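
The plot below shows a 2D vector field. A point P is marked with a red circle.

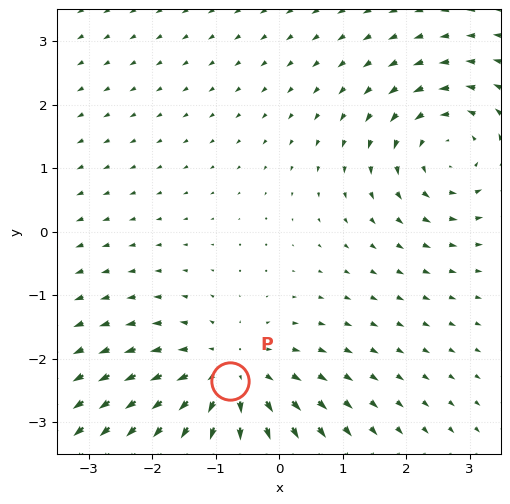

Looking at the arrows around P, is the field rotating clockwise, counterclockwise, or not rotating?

not rotating

Near P at (-0.8, -2.4) the arrows show no circulation. The curl there is ≈0.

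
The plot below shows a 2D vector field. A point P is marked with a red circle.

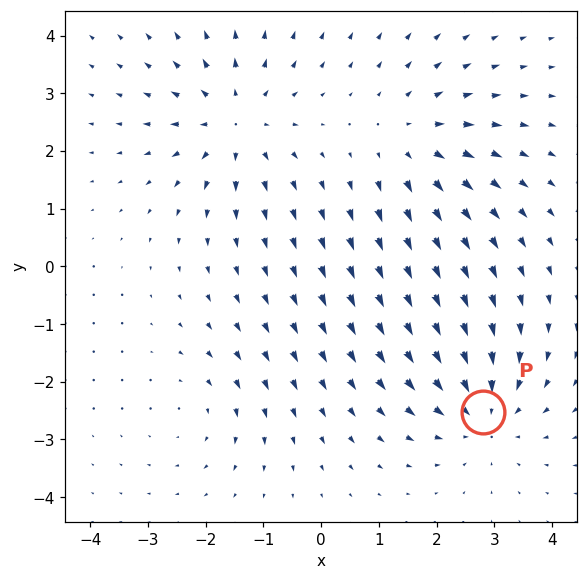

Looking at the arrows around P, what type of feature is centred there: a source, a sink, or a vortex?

sink

At P (2.8, -2.5) the arrows converge inward. Divergence about -5, curl ≈0 — negative divergence with near-zero curl is a sink.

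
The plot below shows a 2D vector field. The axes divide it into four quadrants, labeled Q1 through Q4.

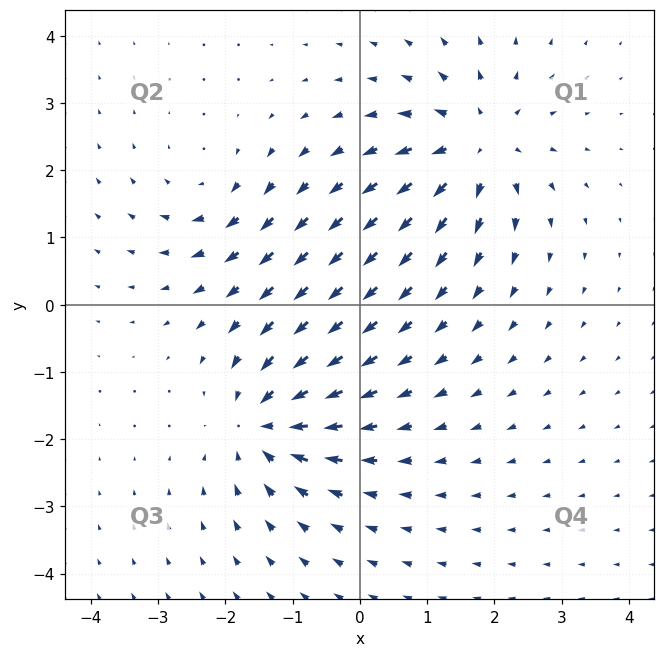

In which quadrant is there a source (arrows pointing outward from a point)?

The source sits at approximately (1.8, 2.4), which lies in quadrant Q1. The divergence there is about +6, positive as expected for a source.

Q1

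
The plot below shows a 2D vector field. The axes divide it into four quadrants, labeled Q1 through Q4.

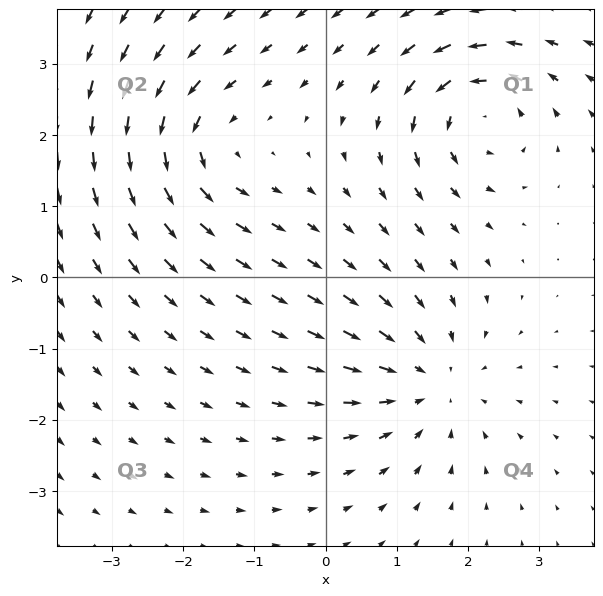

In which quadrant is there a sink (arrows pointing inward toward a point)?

Q4

The sink sits at approximately (1.5, -1.5), which lies in quadrant Q4. The divergence there is about -3, negative as expected for a sink.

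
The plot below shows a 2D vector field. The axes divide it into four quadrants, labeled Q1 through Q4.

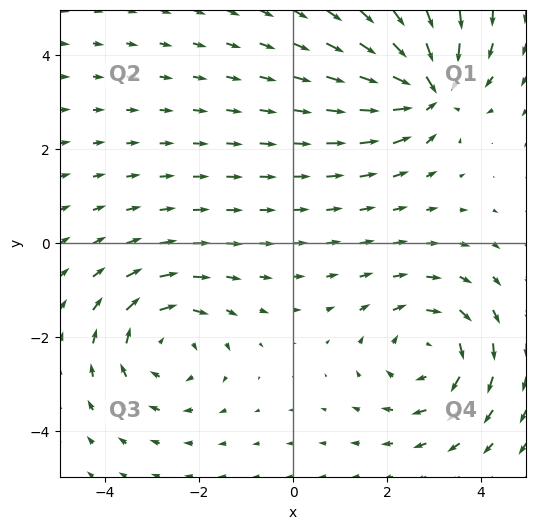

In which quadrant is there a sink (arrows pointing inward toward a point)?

Q1

The sink sits at approximately (2.9, 3.3), which lies in quadrant Q1. The divergence there is about -4, negative as expected for a sink.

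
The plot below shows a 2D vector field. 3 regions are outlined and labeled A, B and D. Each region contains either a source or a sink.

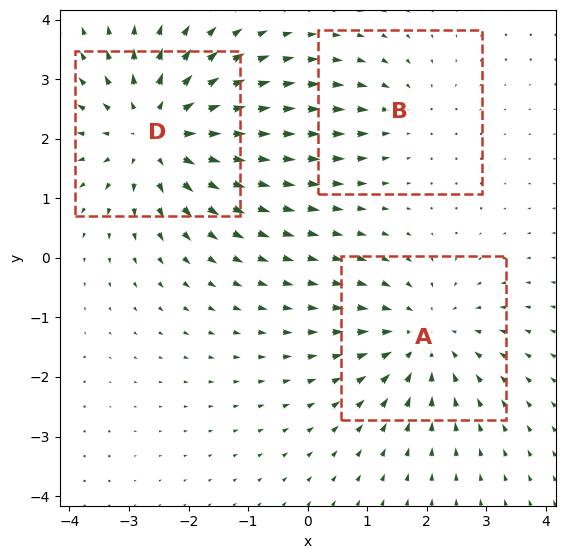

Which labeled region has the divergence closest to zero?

Divergence at each region's feature centre — A: about -3, B: about -2, D: about +4. Region B is closest to zero.

B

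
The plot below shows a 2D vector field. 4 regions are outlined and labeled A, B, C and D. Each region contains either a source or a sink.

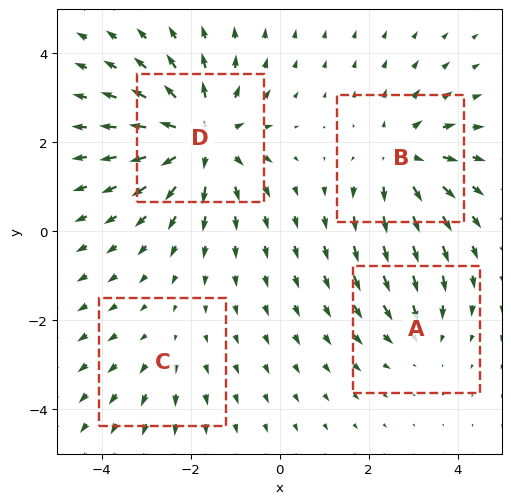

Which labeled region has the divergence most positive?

D

Divergence at each region's feature centre — A: about -3, B: about +5, C: about +2, D: about +7. Region D is most positive.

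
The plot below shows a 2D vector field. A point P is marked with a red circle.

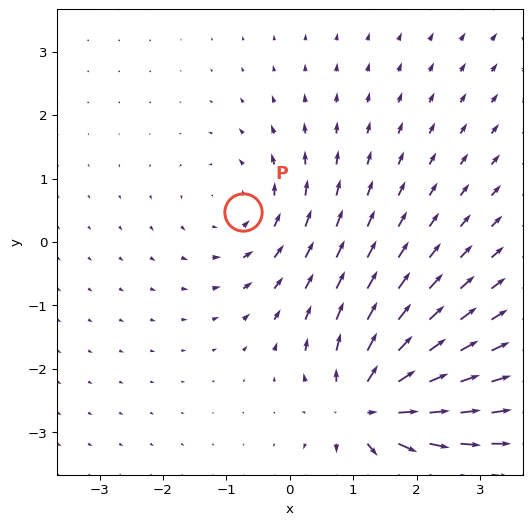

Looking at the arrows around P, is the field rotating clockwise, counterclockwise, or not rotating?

counterclockwise

Near P at (-0.7, 0.5) the arrows circulate counterclockwise. The curl (z-component) there is about +3; positive curl means counterclockwise rotation.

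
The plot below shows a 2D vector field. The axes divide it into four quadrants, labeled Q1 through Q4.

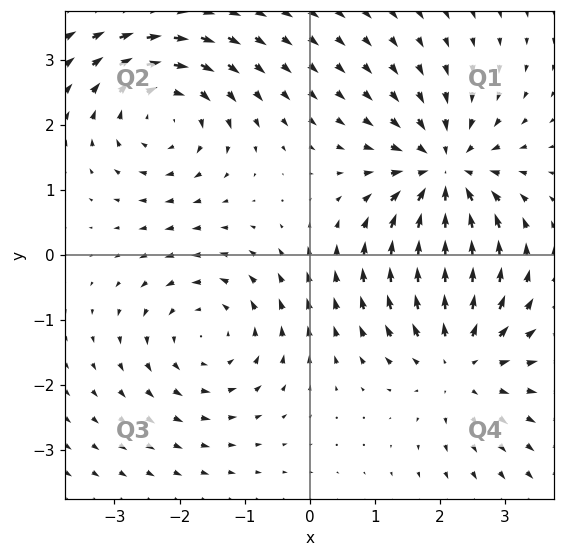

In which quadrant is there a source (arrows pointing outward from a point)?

The source sits at approximately (2.3, -1.6), which lies in quadrant Q4. The divergence there is about +4, positive as expected for a source.

Q4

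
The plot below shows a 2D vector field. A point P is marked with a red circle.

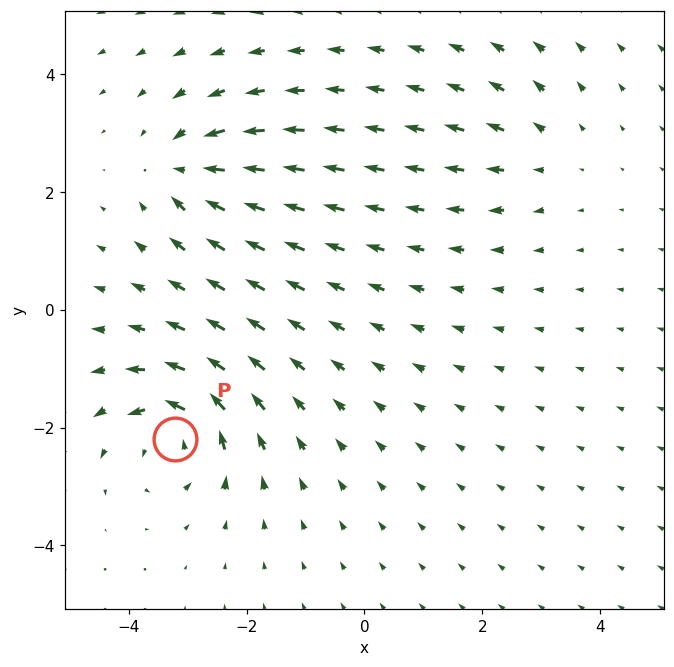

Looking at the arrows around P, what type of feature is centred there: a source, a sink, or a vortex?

At P (-3.2, -2.2) the arrows circulate counterclockwise. Divergence ≈0, curl about +6 — near-zero divergence with nonzero curl is a vortex.

vortex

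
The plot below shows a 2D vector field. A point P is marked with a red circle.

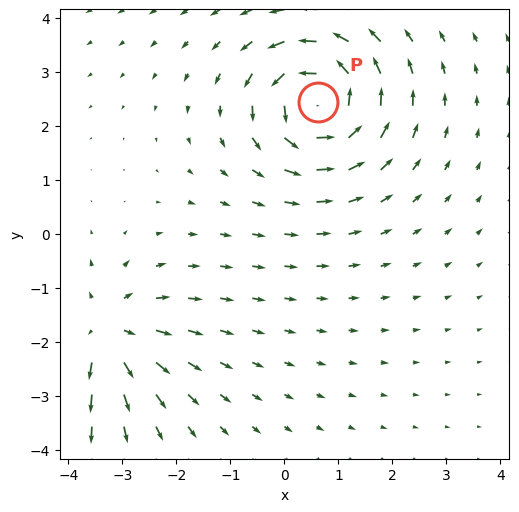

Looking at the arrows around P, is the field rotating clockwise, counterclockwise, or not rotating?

Near P at (0.6, 2.4) the arrows circulate counterclockwise. The curl (z-component) there is about +6; positive curl means counterclockwise rotation.

counterclockwise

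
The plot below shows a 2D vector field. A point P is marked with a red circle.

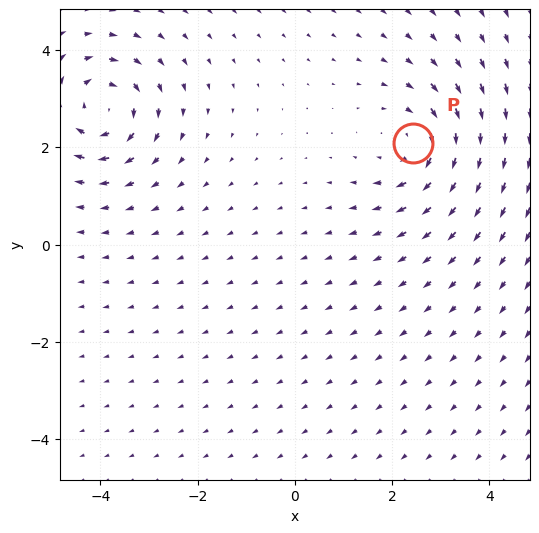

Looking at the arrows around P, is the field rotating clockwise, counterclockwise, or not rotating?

Near P at (2.4, 2.1) the arrows circulate clockwise. The curl (z-component) there is about -3; negative curl means clockwise rotation.

clockwise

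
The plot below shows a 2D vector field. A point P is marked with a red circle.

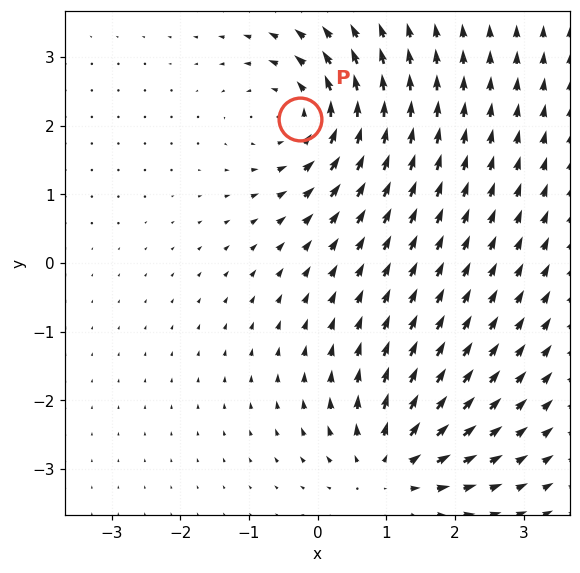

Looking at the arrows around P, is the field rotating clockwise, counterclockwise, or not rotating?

Near P at (-0.3, 2.1) the arrows circulate counterclockwise. The curl (z-component) there is about +4; positive curl means counterclockwise rotation.

counterclockwise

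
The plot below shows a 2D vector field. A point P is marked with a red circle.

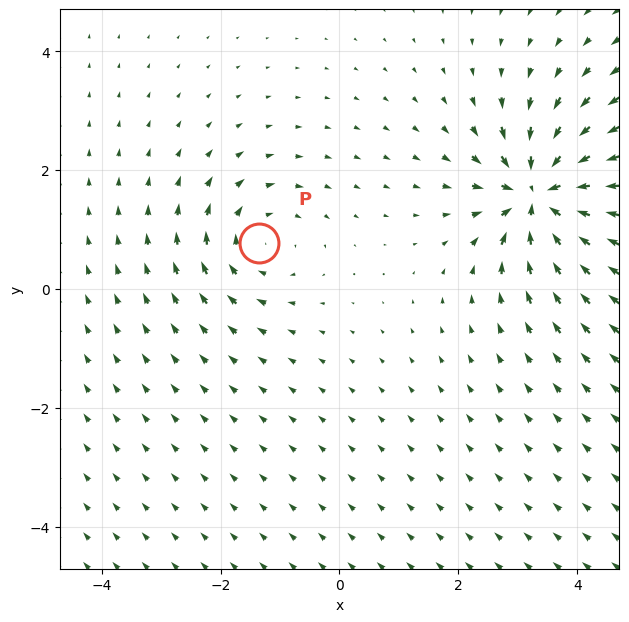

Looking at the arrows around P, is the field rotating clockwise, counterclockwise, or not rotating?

clockwise

Near P at (-1.4, 0.8) the arrows circulate clockwise. The curl (z-component) there is about -3; negative curl means clockwise rotation.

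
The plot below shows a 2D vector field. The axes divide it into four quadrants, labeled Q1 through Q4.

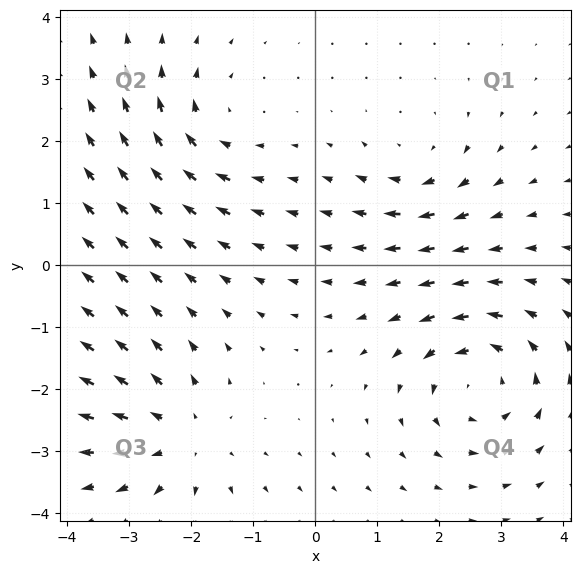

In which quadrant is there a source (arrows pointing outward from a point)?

The source sits at approximately (-2.2, -2.8), which lies in quadrant Q3. The divergence there is about +4, positive as expected for a source.

Q3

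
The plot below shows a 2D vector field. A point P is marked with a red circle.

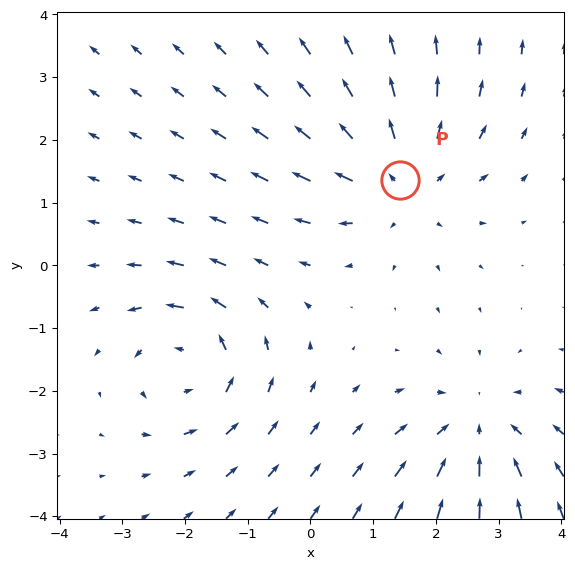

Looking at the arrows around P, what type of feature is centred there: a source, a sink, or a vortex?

source

At P (1.4, 1.4) the arrows spread outward. Divergence about +3, curl ≈0 — positive divergence with near-zero curl is a source.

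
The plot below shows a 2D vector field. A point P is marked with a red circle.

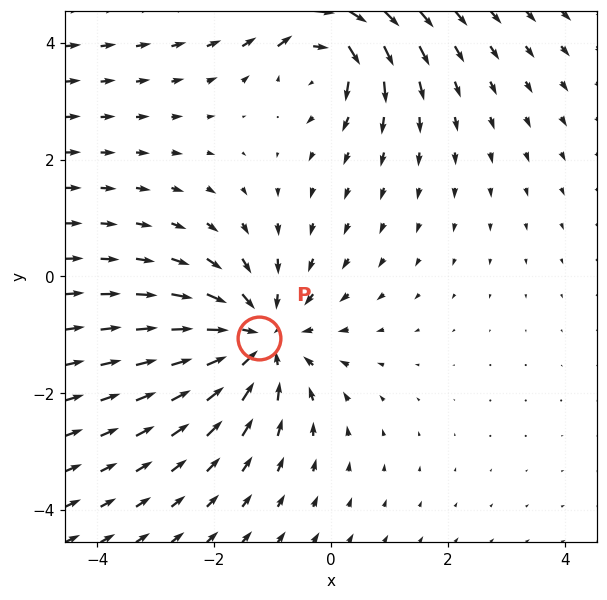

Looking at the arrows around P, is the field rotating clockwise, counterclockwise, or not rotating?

Near P at (-1.2, -1.1) the arrows show no circulation. The curl there is ≈0.

not rotating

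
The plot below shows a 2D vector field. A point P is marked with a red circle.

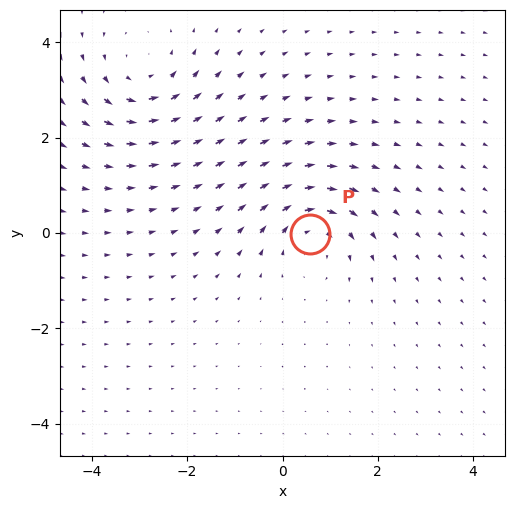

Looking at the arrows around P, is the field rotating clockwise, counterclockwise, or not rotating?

Near P at (0.6, -0.0) the arrows circulate clockwise. The curl (z-component) there is about -5; negative curl means clockwise rotation.

clockwise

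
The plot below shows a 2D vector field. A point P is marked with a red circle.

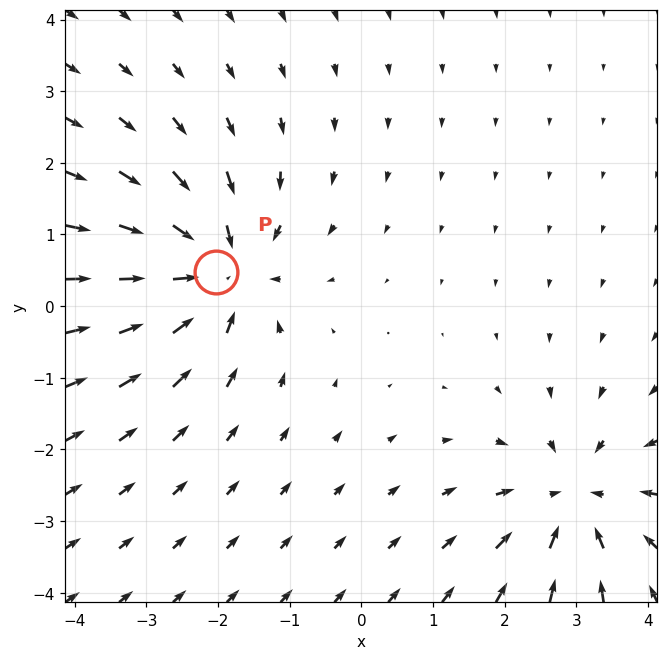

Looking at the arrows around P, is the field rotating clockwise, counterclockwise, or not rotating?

Near P at (-2.0, 0.5) the arrows show no circulation. The curl there is ≈0.

not rotating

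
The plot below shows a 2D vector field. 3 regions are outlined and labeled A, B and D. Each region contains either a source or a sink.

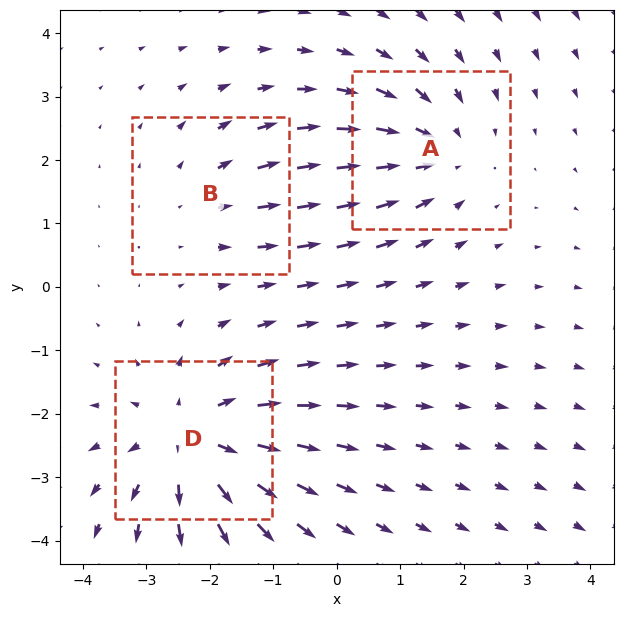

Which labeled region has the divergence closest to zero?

Divergence at each region's feature centre — A: about -3, B: about +2, D: about +4. Region B is closest to zero.

B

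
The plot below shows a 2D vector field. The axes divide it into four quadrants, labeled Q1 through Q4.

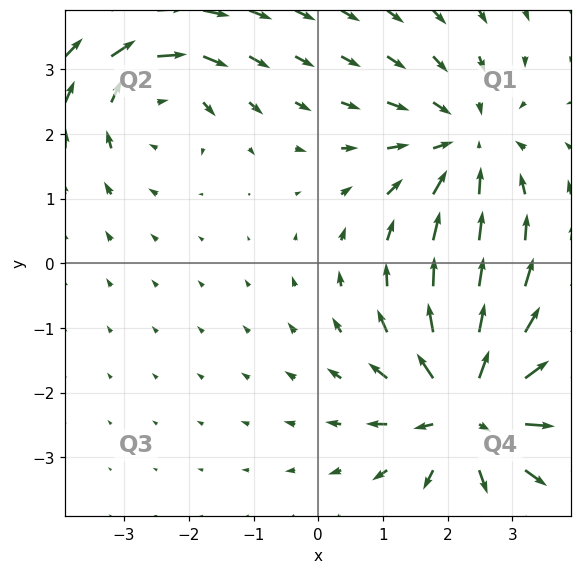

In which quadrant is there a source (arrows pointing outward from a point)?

The source sits at approximately (2.3, -2.3), which lies in quadrant Q4. The divergence there is about +5, positive as expected for a source.

Q4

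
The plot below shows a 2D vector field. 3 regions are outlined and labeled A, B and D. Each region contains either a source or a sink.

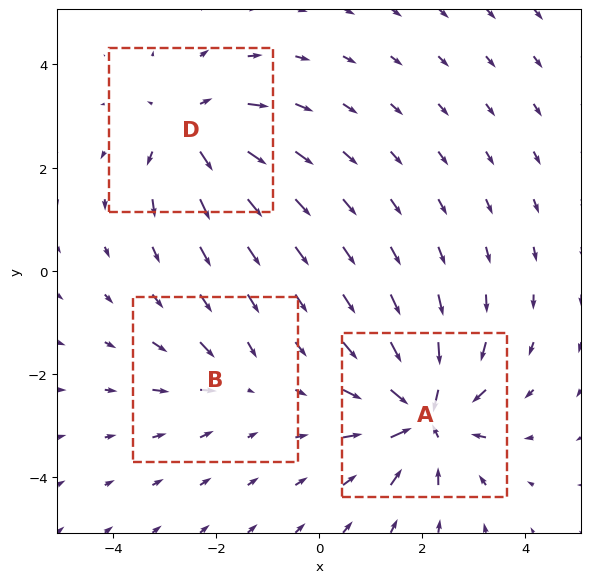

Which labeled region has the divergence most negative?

A

Divergence at each region's feature centre — A: about -6, B: about -2, D: about +4. Region A is most negative.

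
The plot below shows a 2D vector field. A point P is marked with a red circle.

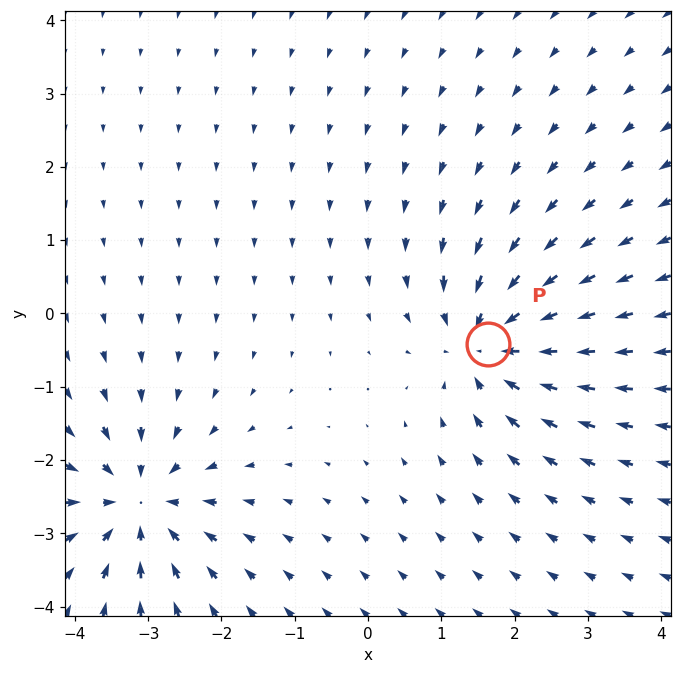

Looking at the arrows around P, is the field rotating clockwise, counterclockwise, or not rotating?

Near P at (1.6, -0.4) the arrows show no circulation. The curl there is ≈0.

not rotating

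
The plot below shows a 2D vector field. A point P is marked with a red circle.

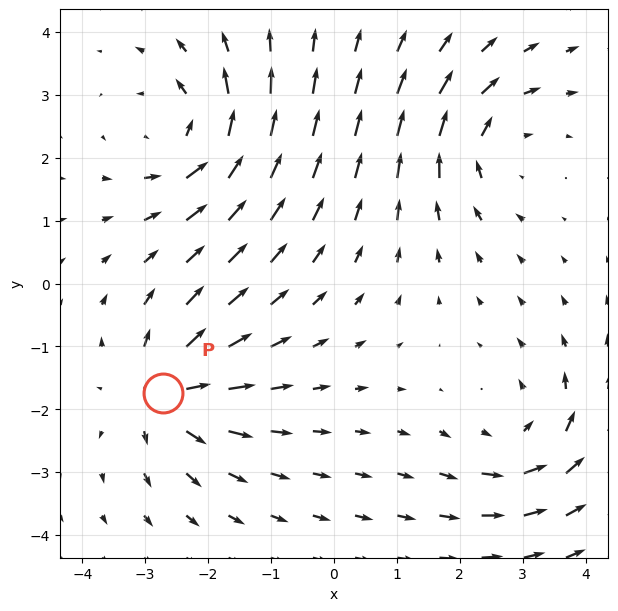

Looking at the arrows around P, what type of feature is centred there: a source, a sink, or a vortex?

At P (-2.7, -1.7) the arrows spread outward. Divergence about +6, curl ≈0 — positive divergence with near-zero curl is a source.

source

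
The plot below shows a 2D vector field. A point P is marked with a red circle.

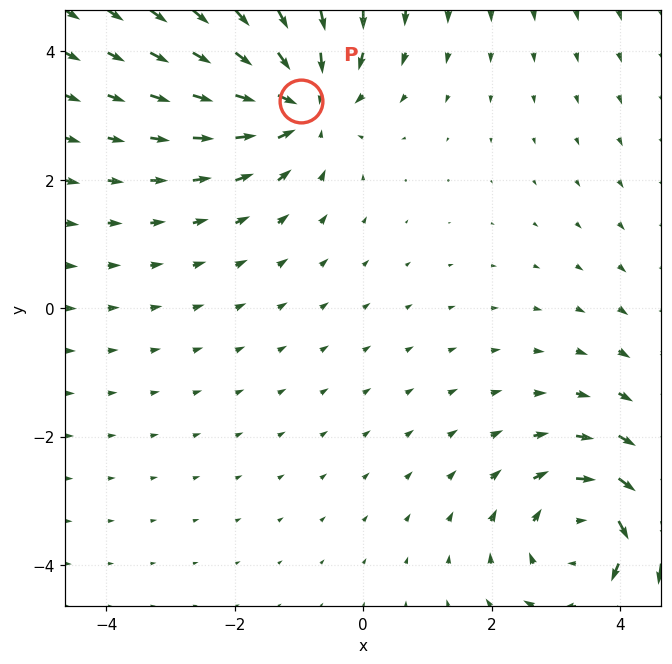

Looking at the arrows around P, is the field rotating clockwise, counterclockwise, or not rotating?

Near P at (-1.0, 3.2) the arrows show no circulation. The curl there is ≈0.

not rotating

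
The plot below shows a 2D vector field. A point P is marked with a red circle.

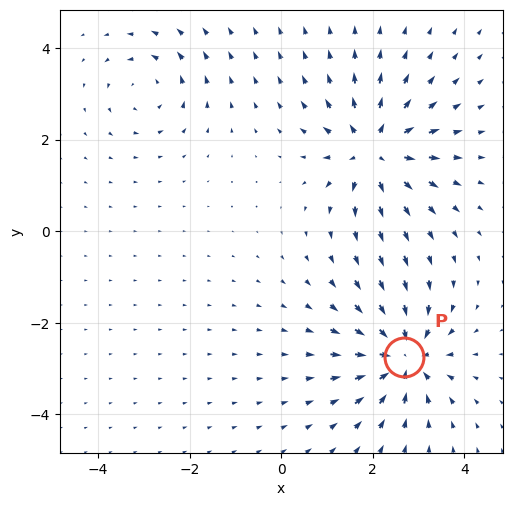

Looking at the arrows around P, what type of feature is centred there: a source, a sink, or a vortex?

At P (2.7, -2.8) the arrows converge inward. Divergence about -6, curl ≈0 — negative divergence with near-zero curl is a sink.

sink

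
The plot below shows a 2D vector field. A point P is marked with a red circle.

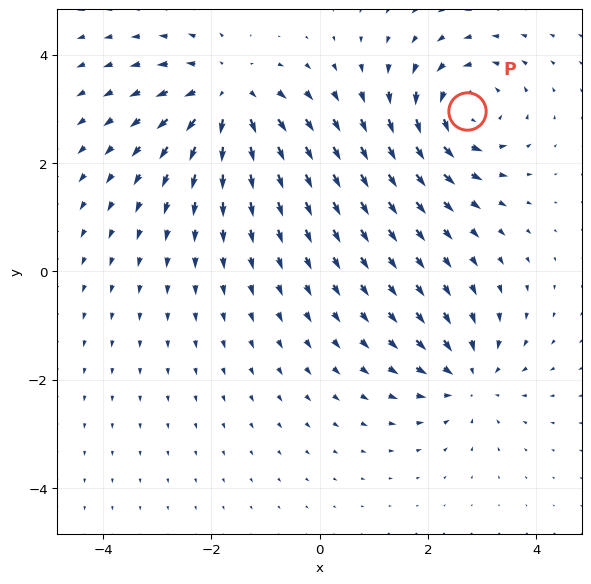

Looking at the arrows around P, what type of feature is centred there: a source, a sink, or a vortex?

vortex

At P (2.7, 3.0) the arrows circulate counterclockwise. Divergence ≈0, curl about +4 — near-zero divergence with nonzero curl is a vortex.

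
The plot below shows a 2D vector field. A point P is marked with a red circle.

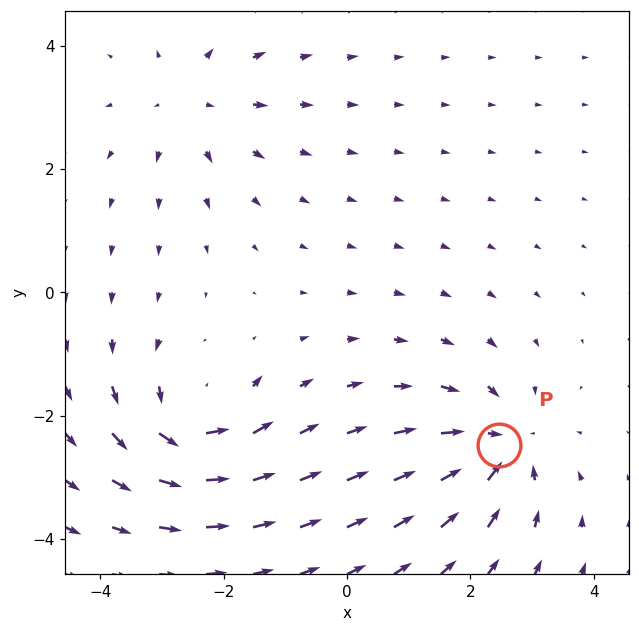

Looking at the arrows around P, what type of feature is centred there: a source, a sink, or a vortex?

sink

At P (2.5, -2.5) the arrows converge inward. Divergence about -5, curl ≈0 — negative divergence with near-zero curl is a sink.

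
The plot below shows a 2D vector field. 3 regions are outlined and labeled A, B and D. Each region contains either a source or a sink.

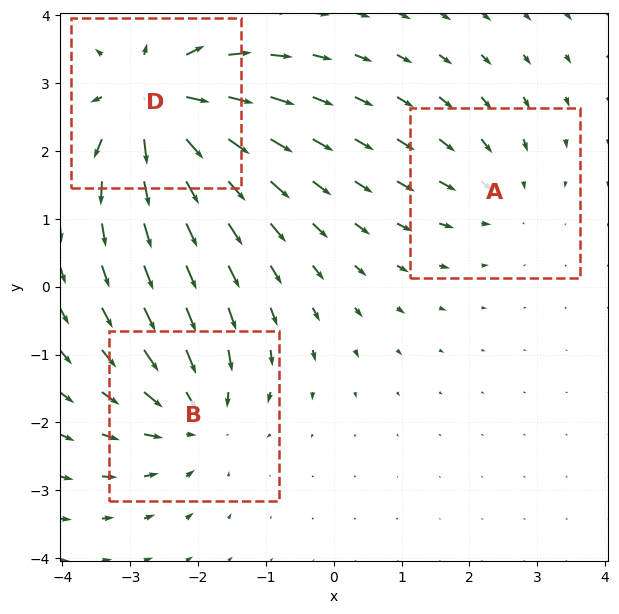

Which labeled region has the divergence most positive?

D

Divergence at each region's feature centre — A: about -2, B: about -4, D: about +5. Region D is most positive.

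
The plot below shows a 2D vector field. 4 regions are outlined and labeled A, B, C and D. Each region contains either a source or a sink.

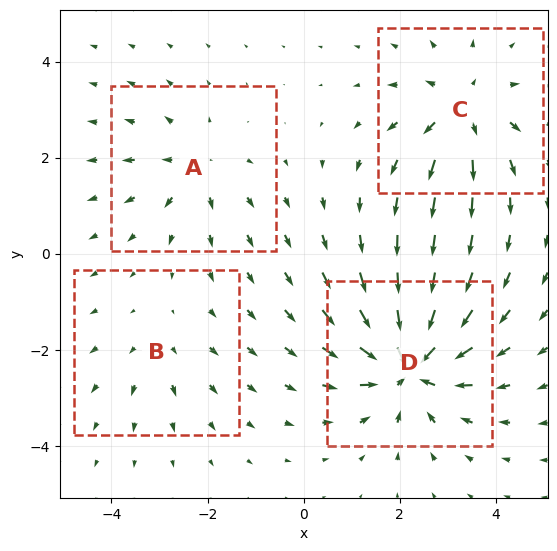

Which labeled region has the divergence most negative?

D

Divergence at each region's feature centre — A: about +4, B: about +2, C: about +5, D: about -8. Region D is most negative.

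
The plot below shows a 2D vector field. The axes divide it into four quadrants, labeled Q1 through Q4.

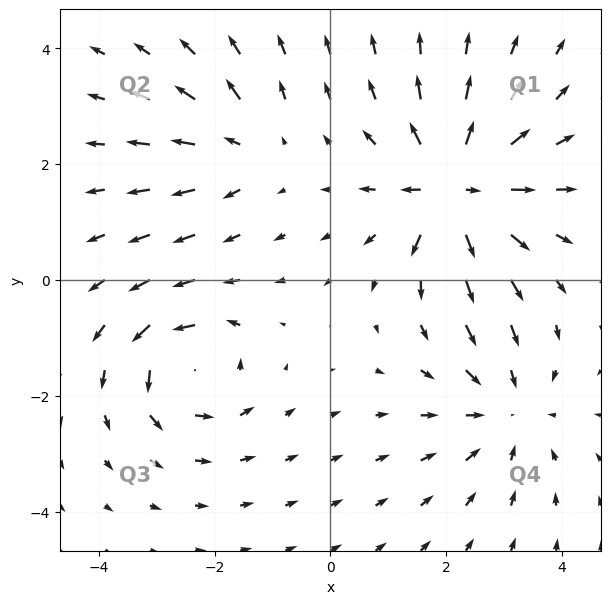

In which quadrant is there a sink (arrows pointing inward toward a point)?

The sink sits at approximately (3.1, -2.3), which lies in quadrant Q4. The divergence there is about -3, negative as expected for a sink.

Q4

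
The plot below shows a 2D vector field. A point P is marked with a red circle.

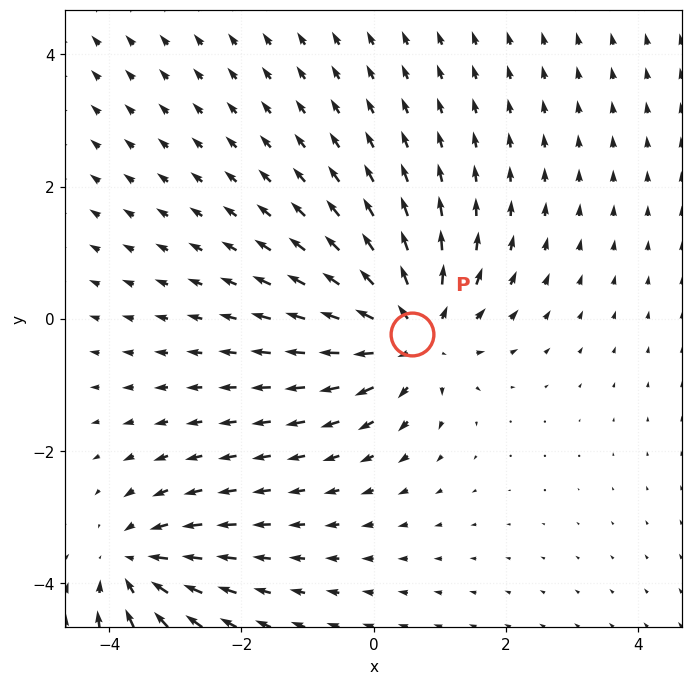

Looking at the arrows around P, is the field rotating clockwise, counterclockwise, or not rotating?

not rotating

Near P at (0.6, -0.2) the arrows show no circulation. The curl there is ≈0.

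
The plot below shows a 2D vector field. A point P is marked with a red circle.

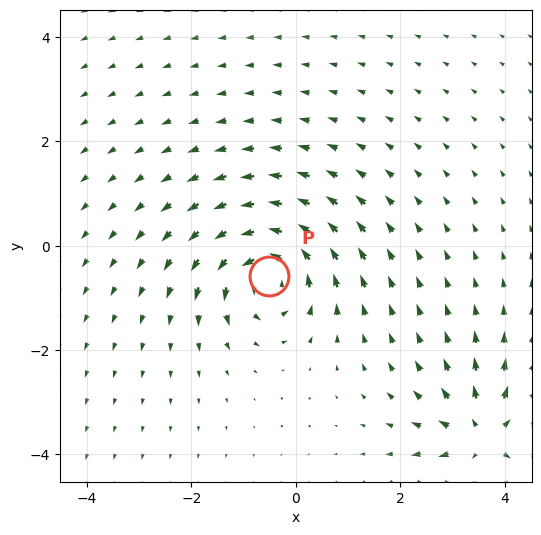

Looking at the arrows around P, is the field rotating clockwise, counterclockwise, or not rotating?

Near P at (-0.5, -0.6) the arrows circulate counterclockwise. The curl (z-component) there is about +4; positive curl means counterclockwise rotation.

counterclockwise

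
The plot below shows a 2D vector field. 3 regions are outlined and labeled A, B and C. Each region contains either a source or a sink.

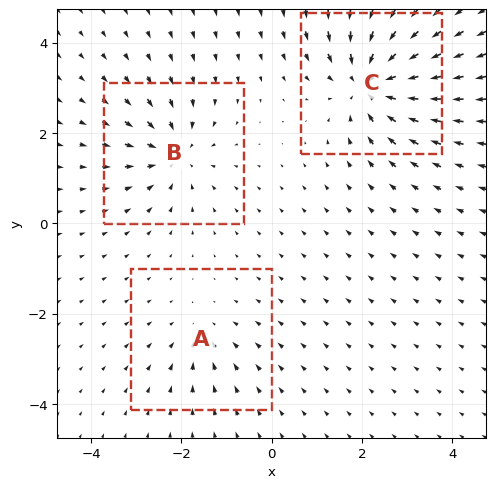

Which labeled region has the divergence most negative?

C

Divergence at each region's feature centre — A: about -2, B: about -4, C: about -5. Region C is most negative.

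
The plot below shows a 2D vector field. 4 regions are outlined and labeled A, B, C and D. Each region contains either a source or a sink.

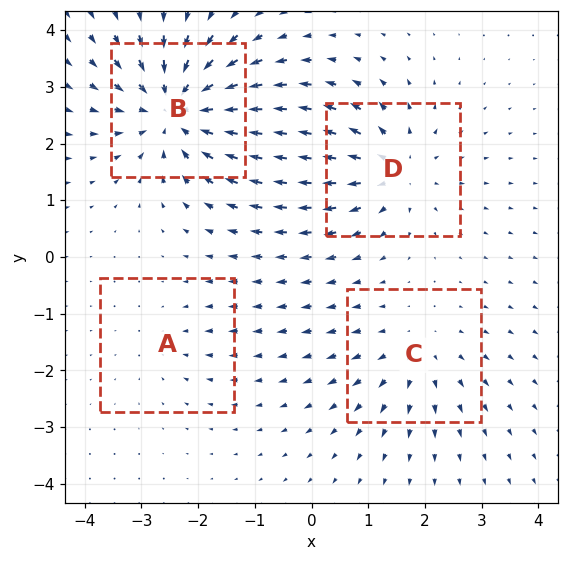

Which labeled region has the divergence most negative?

B

Divergence at each region's feature centre — A: about -2, B: about -7, C: about +3, D: about +5. Region B is most negative.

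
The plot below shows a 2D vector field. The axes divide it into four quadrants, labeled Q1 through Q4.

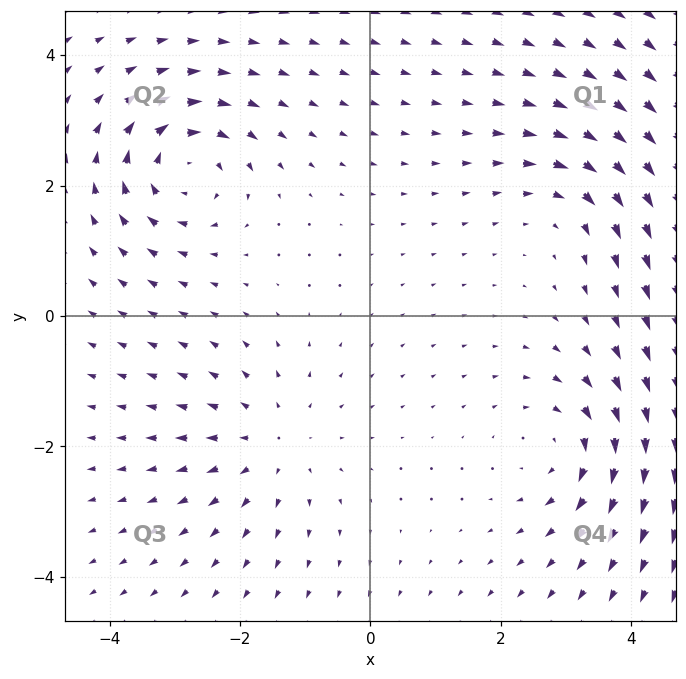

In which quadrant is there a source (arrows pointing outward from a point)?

Q3

The source sits at approximately (-1.5, -1.9), which lies in quadrant Q3. The divergence there is about +3, positive as expected for a source.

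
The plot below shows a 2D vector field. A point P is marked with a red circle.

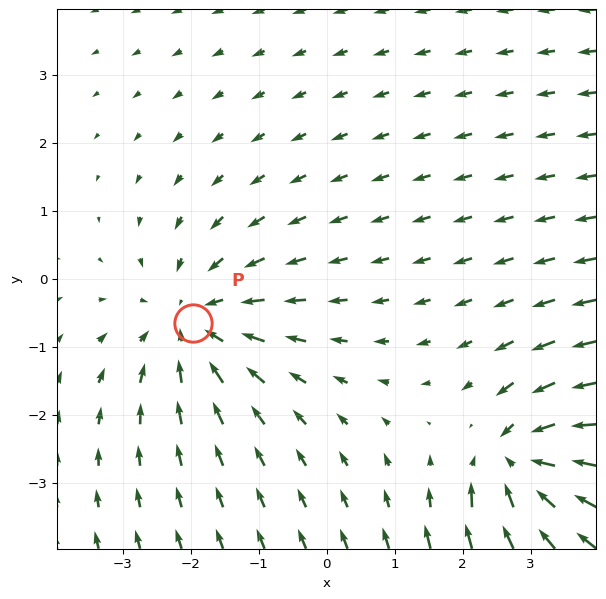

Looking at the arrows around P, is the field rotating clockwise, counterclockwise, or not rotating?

not rotating

Near P at (-2.0, -0.6) the arrows show no circulation. The curl there is ≈0.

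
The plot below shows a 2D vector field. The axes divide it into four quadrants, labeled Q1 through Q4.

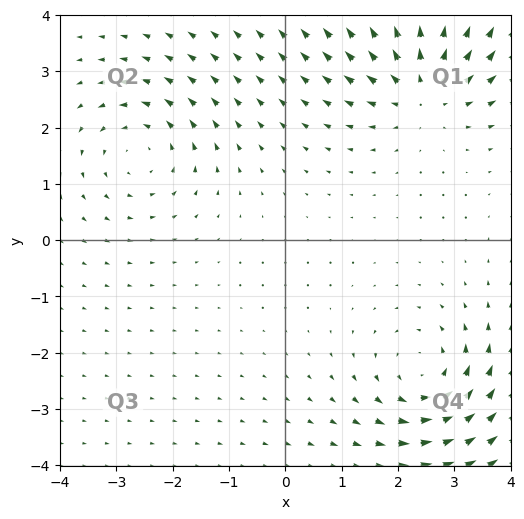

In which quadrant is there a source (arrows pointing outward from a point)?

Q1

The source sits at approximately (2.5, 2.7), which lies in quadrant Q1. The divergence there is about +5, positive as expected for a source.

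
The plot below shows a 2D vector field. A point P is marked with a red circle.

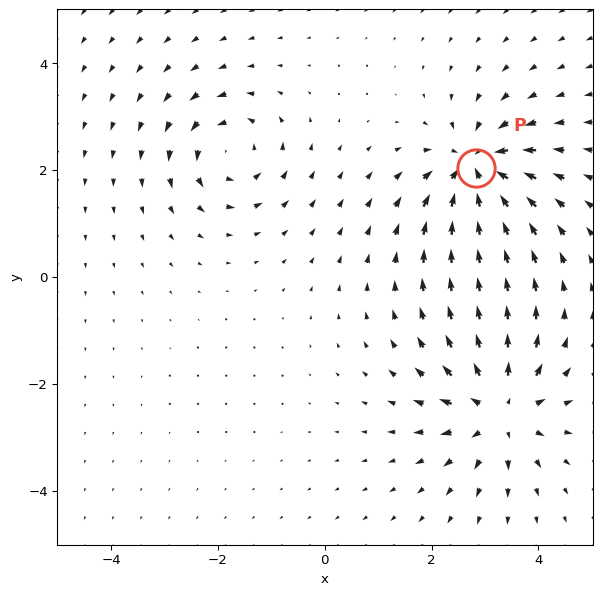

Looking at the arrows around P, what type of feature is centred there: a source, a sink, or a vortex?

sink

At P (2.8, 2.0) the arrows converge inward. Divergence about -7, curl ≈0 — negative divergence with near-zero curl is a sink.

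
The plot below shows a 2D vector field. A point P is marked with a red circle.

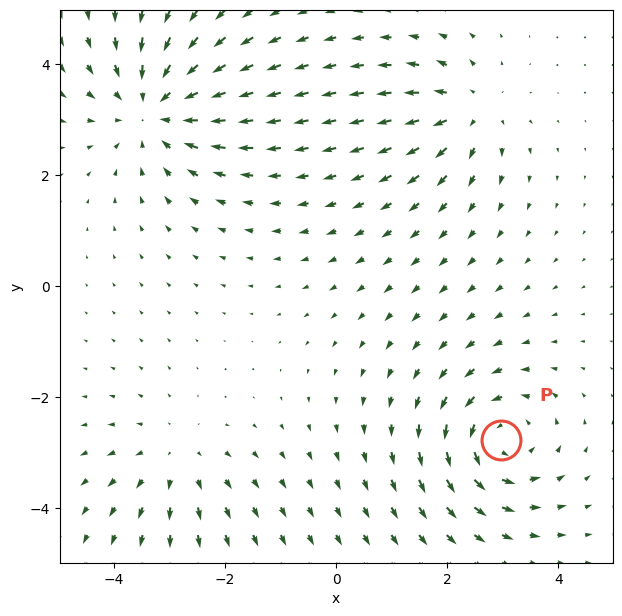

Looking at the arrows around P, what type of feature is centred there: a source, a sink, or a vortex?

vortex

At P (3.0, -2.8) the arrows circulate counterclockwise. Divergence ≈0, curl about +4 — near-zero divergence with nonzero curl is a vortex.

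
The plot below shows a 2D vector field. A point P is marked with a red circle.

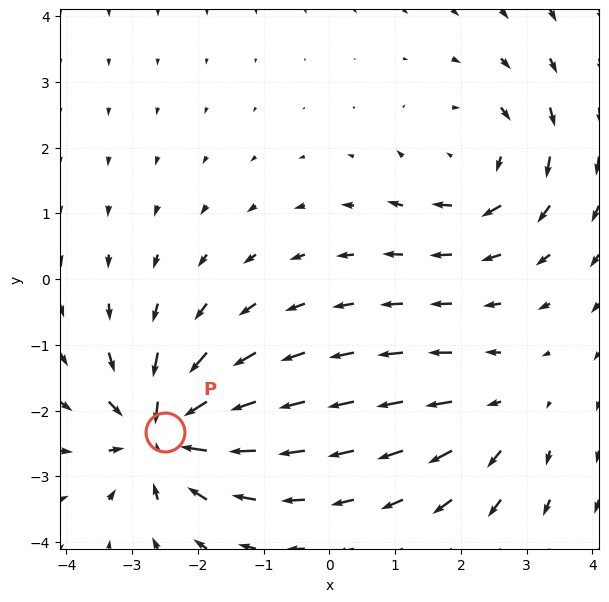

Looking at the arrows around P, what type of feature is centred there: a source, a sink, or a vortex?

sink

At P (-2.5, -2.3) the arrows converge inward. Divergence about -6, curl ≈0 — negative divergence with near-zero curl is a sink.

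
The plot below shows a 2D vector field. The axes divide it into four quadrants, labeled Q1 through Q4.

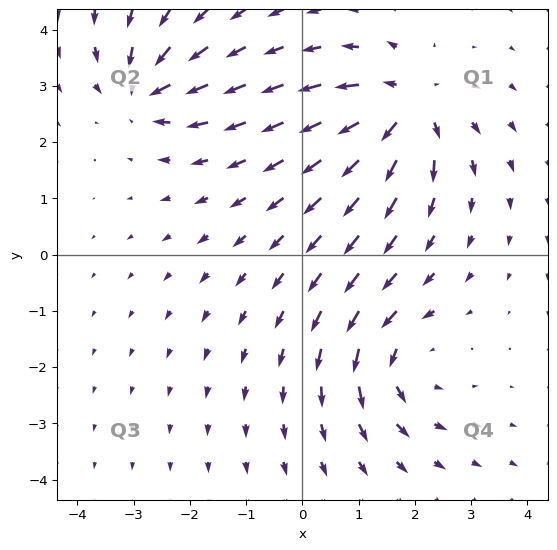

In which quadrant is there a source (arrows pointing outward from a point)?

The source sits at approximately (1.9, 2.6), which lies in quadrant Q1. The divergence there is about +6, positive as expected for a source.

Q1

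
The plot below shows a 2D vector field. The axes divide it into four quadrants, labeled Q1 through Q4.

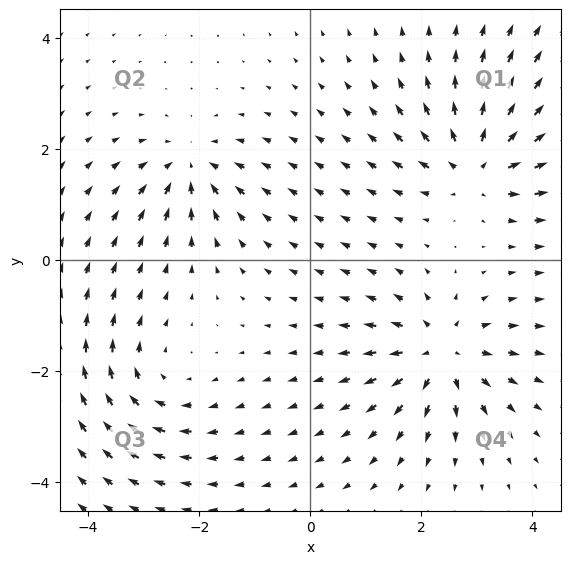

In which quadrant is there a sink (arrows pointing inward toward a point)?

The sink sits at approximately (-2.2, 1.7), which lies in quadrant Q2. The divergence there is about -5, negative as expected for a sink.

Q2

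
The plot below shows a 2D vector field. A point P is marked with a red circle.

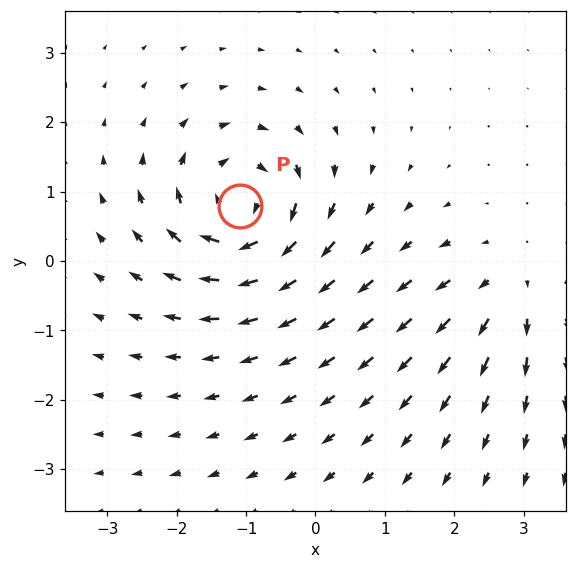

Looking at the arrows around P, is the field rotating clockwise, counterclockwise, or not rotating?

Near P at (-1.1, 0.8) the arrows circulate clockwise. The curl (z-component) there is about -6; negative curl means clockwise rotation.

clockwise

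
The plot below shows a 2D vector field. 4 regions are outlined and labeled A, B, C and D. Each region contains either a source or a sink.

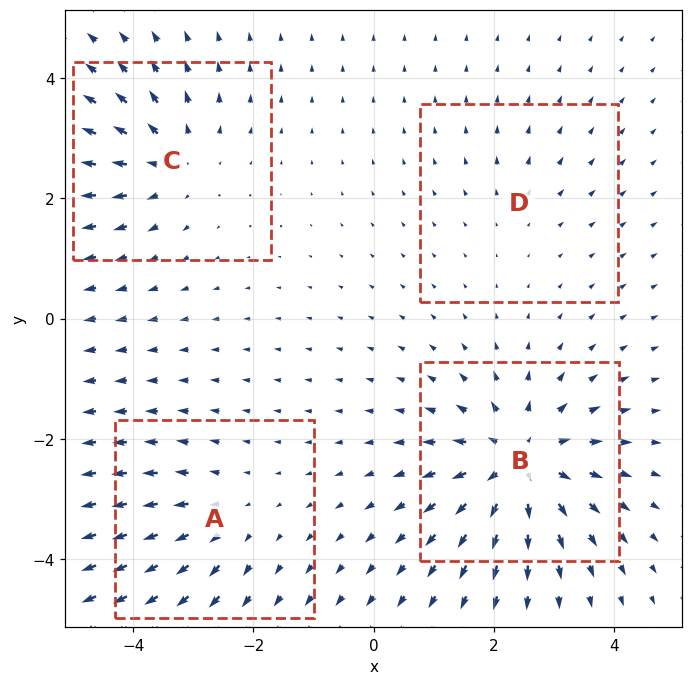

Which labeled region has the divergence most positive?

B

Divergence at each region's feature centre — A: about +3, B: about +7, C: about +5, D: about +2. Region B is most positive.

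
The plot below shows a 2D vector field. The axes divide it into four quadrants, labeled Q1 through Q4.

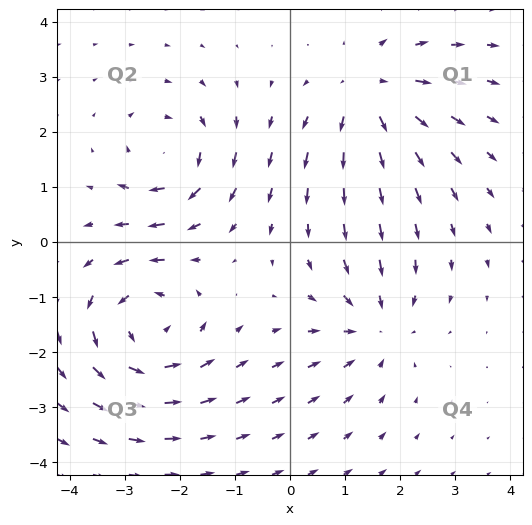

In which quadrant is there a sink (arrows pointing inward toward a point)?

The sink sits at approximately (1.6, -1.5), which lies in quadrant Q4. The divergence there is about -3, negative as expected for a sink.

Q4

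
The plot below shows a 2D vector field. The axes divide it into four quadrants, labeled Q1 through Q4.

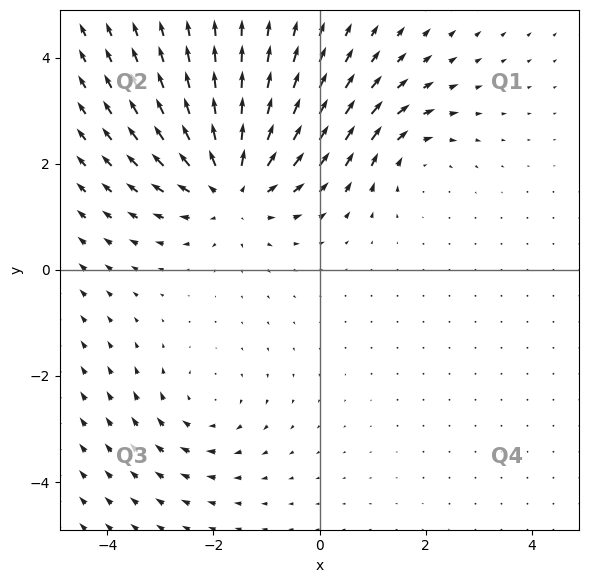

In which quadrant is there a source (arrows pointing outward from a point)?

The source sits at approximately (-1.6, 1.6), which lies in quadrant Q2. The divergence there is about +5, positive as expected for a source.

Q2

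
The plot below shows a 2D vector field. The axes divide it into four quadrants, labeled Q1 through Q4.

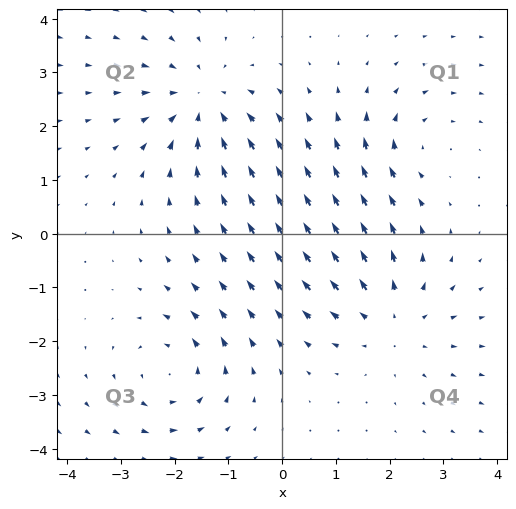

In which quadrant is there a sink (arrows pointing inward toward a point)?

Q2

The sink sits at approximately (-1.5, 2.4), which lies in quadrant Q2. The divergence there is about -5, negative as expected for a sink.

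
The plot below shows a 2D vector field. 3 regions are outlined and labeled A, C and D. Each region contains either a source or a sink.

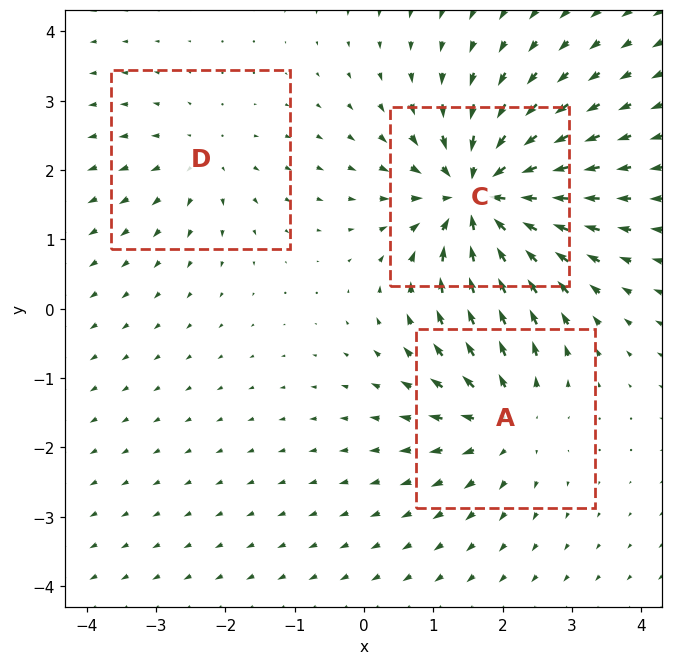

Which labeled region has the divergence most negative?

C

Divergence at each region's feature centre — A: about +4, C: about -6, D: about +2. Region C is most negative.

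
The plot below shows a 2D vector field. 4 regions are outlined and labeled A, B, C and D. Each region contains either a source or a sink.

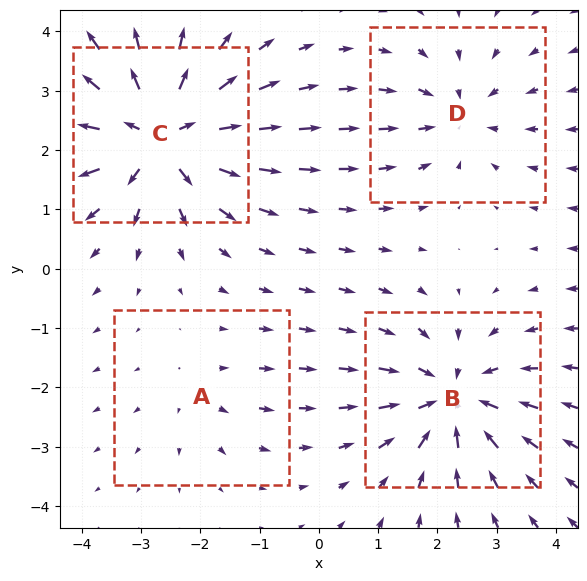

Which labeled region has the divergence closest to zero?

A

Divergence at each region's feature centre — A: about +2, B: about -5, C: about +7, D: about -4. Region A is closest to zero.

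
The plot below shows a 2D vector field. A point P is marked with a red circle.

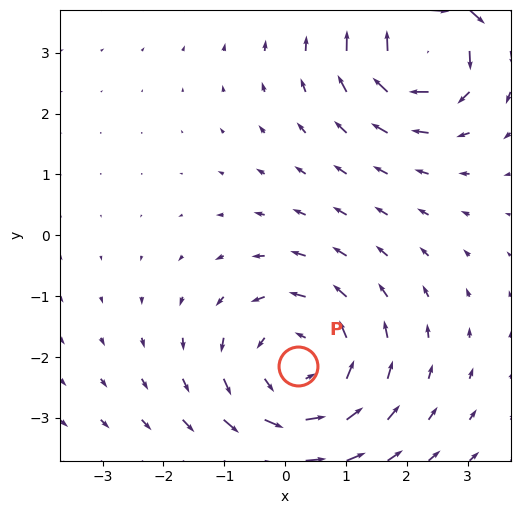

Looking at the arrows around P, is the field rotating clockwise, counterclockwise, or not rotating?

counterclockwise

Near P at (0.2, -2.2) the arrows circulate counterclockwise. The curl (z-component) there is about +4; positive curl means counterclockwise rotation.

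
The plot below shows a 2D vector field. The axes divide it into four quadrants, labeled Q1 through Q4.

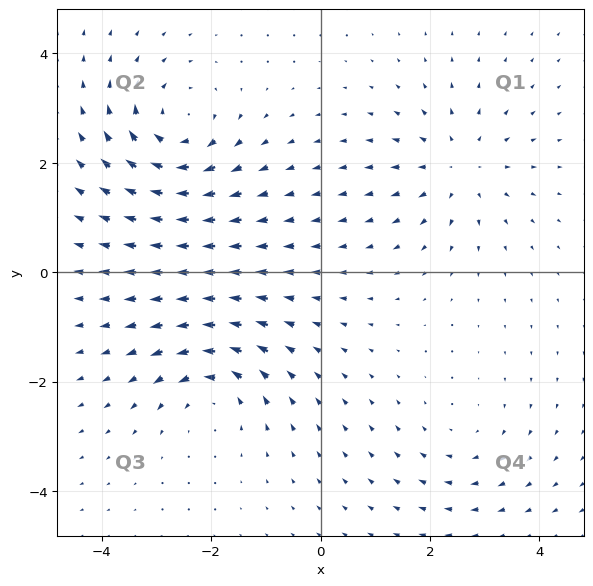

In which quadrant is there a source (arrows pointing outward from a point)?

The source sits at approximately (2.5, 1.9), which lies in quadrant Q1. The divergence there is about +4, positive as expected for a source.

Q1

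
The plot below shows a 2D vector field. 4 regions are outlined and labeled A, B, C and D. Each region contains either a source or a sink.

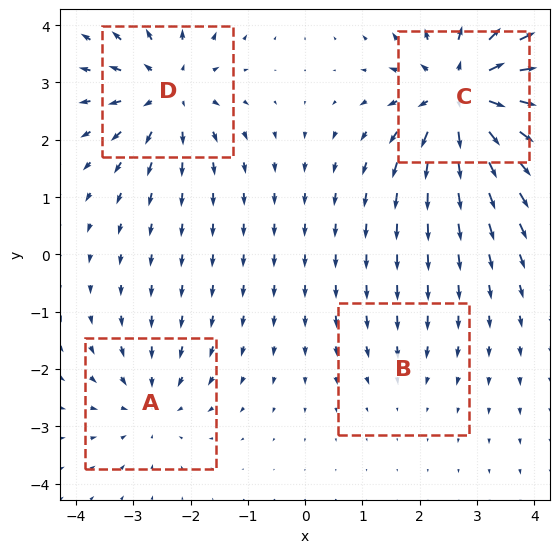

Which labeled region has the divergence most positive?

C

Divergence at each region's feature centre — A: about -4, B: about -2, C: about +8, D: about +6. Region C is most positive.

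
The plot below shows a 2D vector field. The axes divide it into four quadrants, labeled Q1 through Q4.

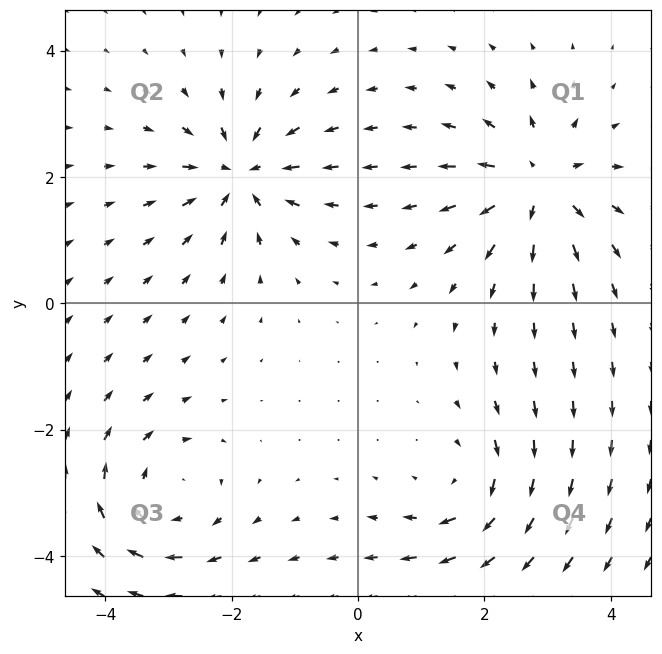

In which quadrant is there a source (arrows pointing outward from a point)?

The source sits at approximately (2.8, 1.9), which lies in quadrant Q1. The divergence there is about +6, positive as expected for a source.

Q1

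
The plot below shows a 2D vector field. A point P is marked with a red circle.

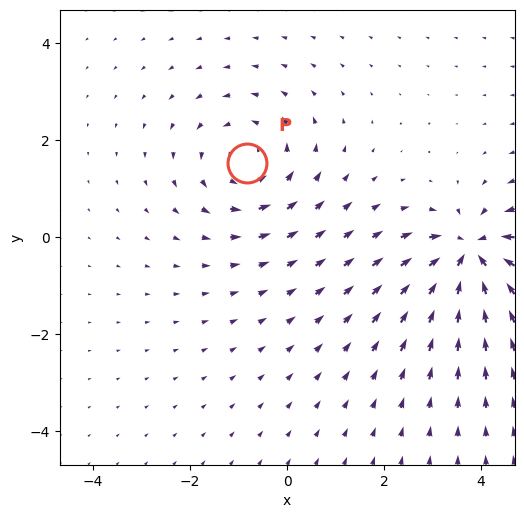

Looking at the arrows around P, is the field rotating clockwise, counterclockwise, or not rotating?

counterclockwise

Near P at (-0.8, 1.5) the arrows circulate counterclockwise. The curl (z-component) there is about +4; positive curl means counterclockwise rotation.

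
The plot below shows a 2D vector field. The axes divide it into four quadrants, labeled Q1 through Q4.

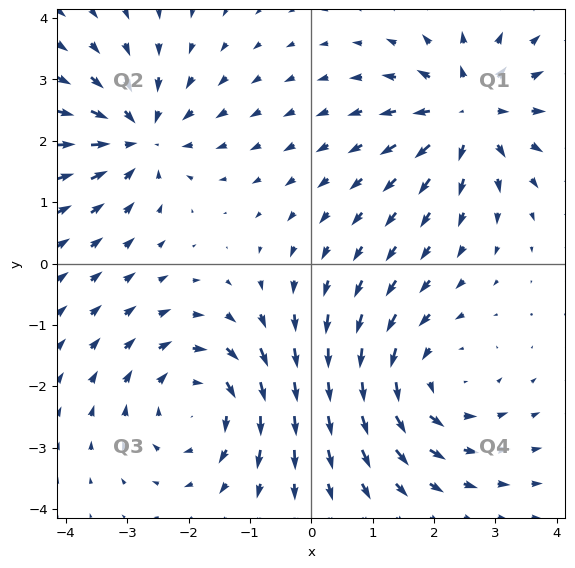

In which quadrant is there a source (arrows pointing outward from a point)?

Q1

The source sits at approximately (2.6, 2.5), which lies in quadrant Q1. The divergence there is about +5, positive as expected for a source.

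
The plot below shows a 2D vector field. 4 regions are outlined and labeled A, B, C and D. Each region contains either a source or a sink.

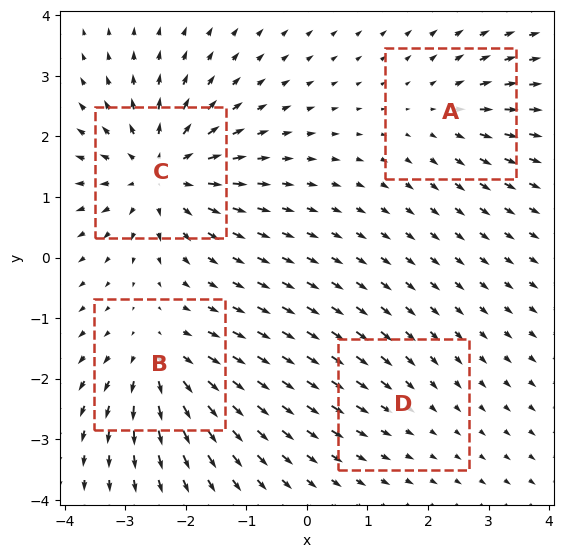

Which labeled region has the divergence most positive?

Divergence at each region's feature centre — A: about +3, B: about +5, C: about +7, D: about -2. Region C is most positive.

C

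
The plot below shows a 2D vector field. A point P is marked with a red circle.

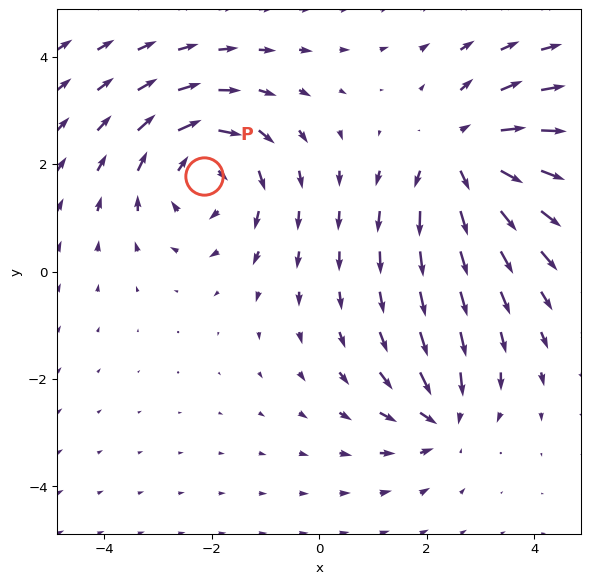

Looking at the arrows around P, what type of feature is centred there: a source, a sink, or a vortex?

vortex

At P (-2.2, 1.8) the arrows circulate clockwise. Divergence ≈0, curl about -4 — near-zero divergence with nonzero curl is a vortex.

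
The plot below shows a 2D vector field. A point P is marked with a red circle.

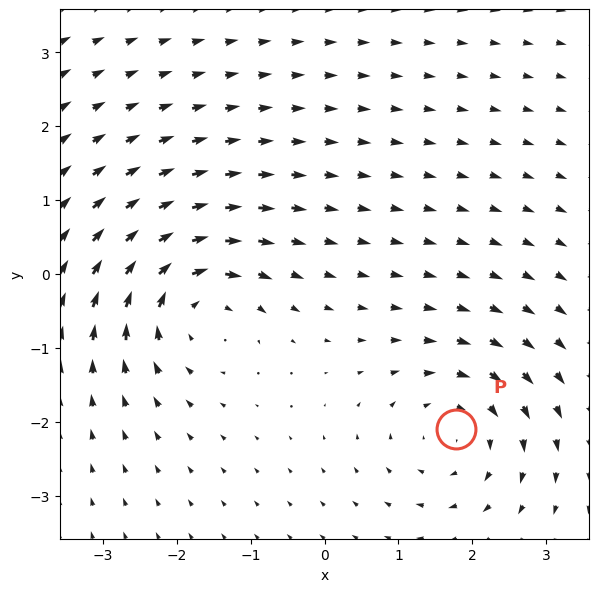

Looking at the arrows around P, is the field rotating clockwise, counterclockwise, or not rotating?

Near P at (1.8, -2.1) the arrows circulate clockwise. The curl (z-component) there is about -5; negative curl means clockwise rotation.

clockwise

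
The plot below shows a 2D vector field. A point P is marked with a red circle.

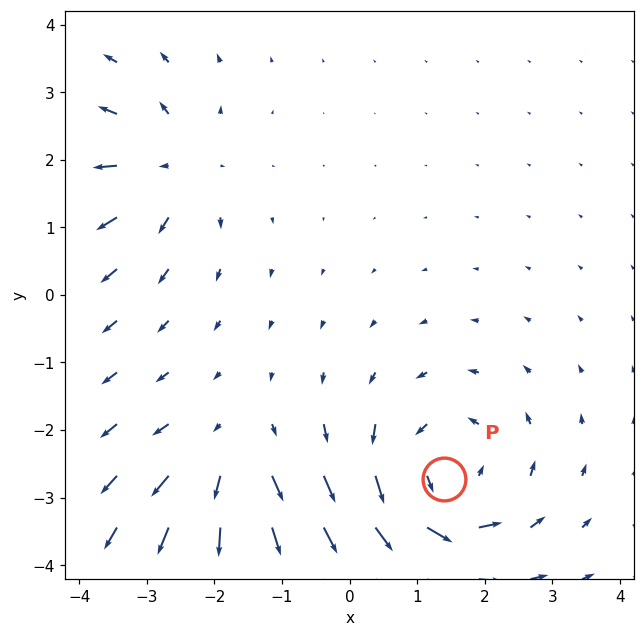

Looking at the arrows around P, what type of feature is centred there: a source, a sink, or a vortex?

At P (1.4, -2.7) the arrows circulate counterclockwise. Divergence ≈0, curl about +4 — near-zero divergence with nonzero curl is a vortex.

vortex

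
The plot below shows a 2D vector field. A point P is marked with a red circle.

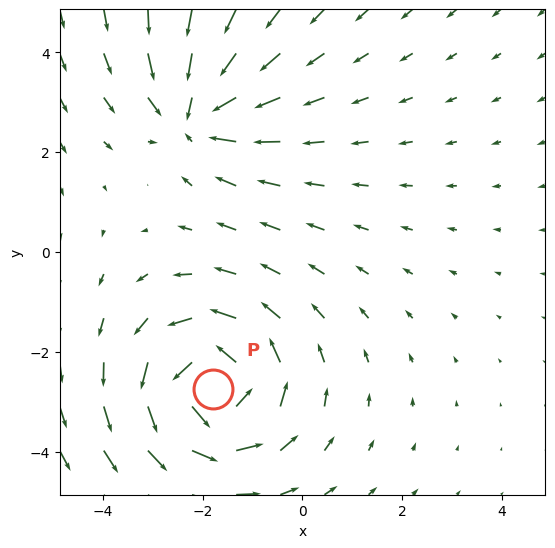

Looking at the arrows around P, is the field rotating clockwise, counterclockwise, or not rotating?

counterclockwise

Near P at (-1.8, -2.8) the arrows circulate counterclockwise. The curl (z-component) there is about +4; positive curl means counterclockwise rotation.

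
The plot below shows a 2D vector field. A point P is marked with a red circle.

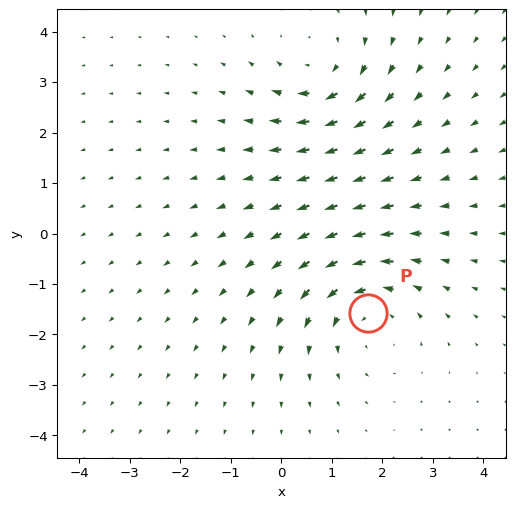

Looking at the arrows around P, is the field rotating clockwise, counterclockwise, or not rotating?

counterclockwise

Near P at (1.7, -1.6) the arrows circulate counterclockwise. The curl (z-component) there is about +3; positive curl means counterclockwise rotation.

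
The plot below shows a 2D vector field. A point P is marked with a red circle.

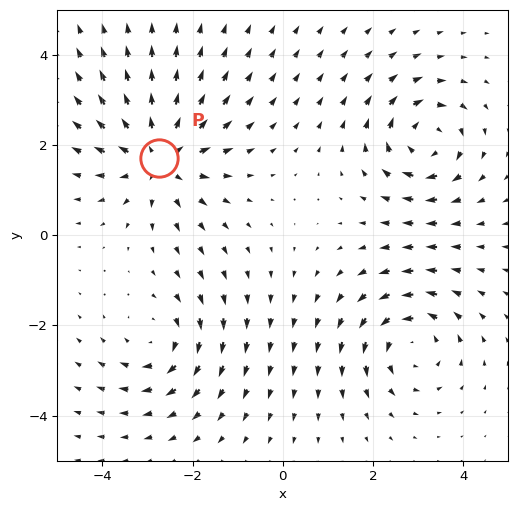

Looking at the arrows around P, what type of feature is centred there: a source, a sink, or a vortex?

At P (-2.7, 1.7) the arrows spread outward. Divergence about +5, curl ≈0 — positive divergence with near-zero curl is a source.

source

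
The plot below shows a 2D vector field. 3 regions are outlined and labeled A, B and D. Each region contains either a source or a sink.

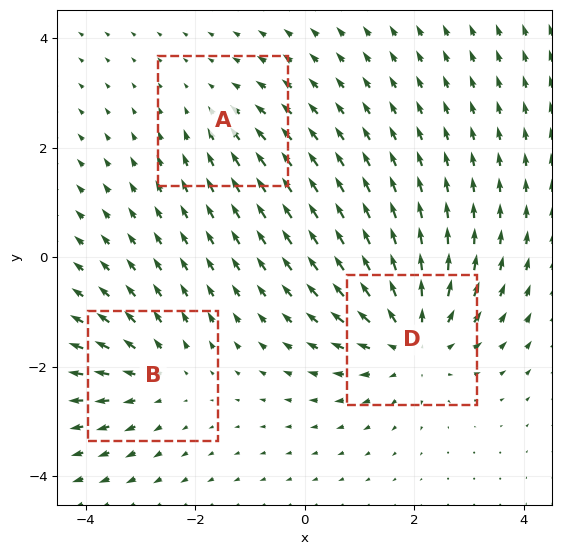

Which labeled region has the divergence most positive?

D

Divergence at each region's feature centre — A: about -2, B: about +3, D: about +4. Region D is most positive.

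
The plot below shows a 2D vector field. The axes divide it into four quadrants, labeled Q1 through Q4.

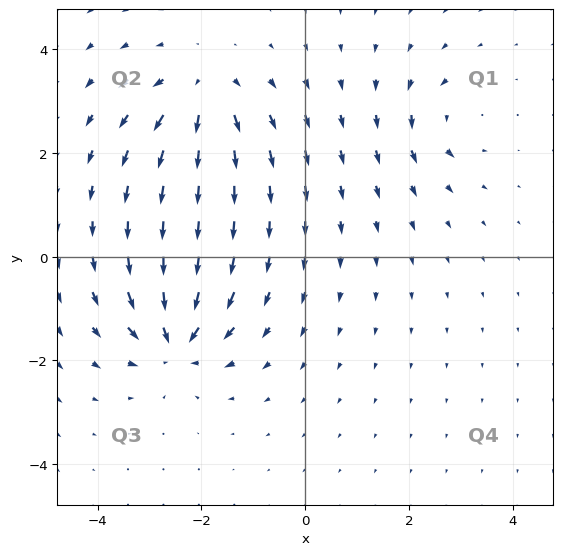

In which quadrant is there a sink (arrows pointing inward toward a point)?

The sink sits at approximately (-2.5, -1.6), which lies in quadrant Q3. The divergence there is about -6, negative as expected for a sink.

Q3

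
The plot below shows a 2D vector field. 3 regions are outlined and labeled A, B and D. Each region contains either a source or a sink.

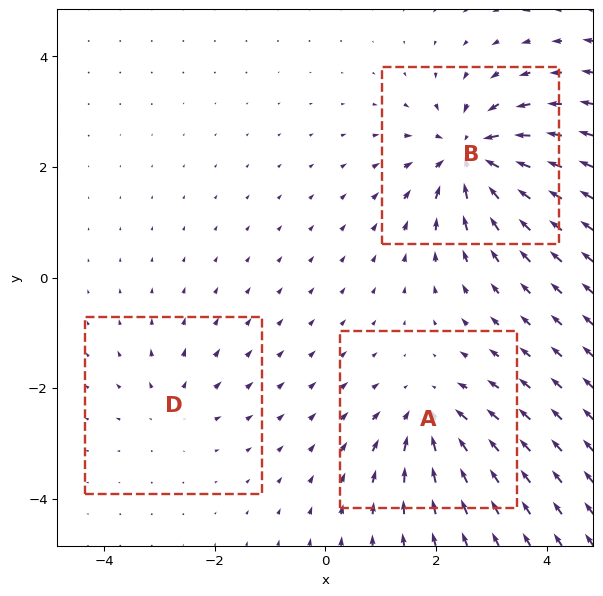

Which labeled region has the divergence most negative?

Divergence at each region's feature centre — A: about -4, B: about -6, D: about +2. Region B is most negative.

B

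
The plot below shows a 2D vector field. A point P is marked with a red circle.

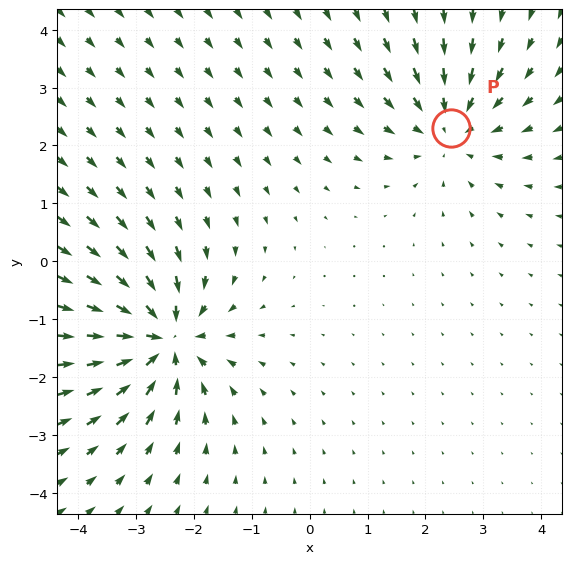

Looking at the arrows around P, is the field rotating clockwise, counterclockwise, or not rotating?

Near P at (2.4, 2.3) the arrows show no circulation. The curl there is ≈0.

not rotating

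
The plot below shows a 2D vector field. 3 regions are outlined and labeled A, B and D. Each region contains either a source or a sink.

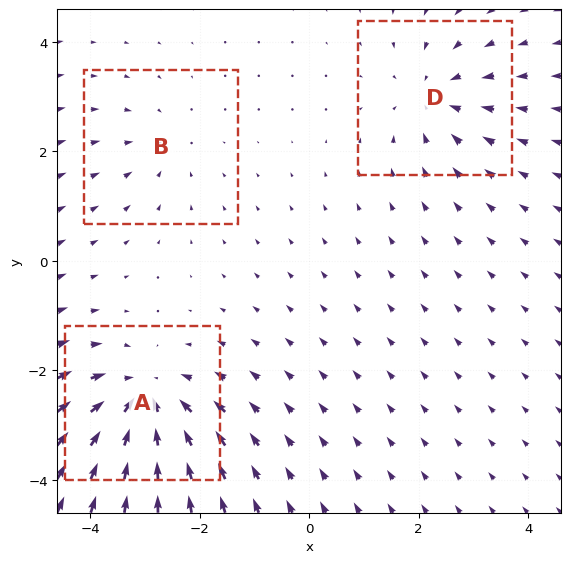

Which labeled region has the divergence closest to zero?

B

Divergence at each region's feature centre — A: about -5, B: about -2, D: about -3. Region B is closest to zero.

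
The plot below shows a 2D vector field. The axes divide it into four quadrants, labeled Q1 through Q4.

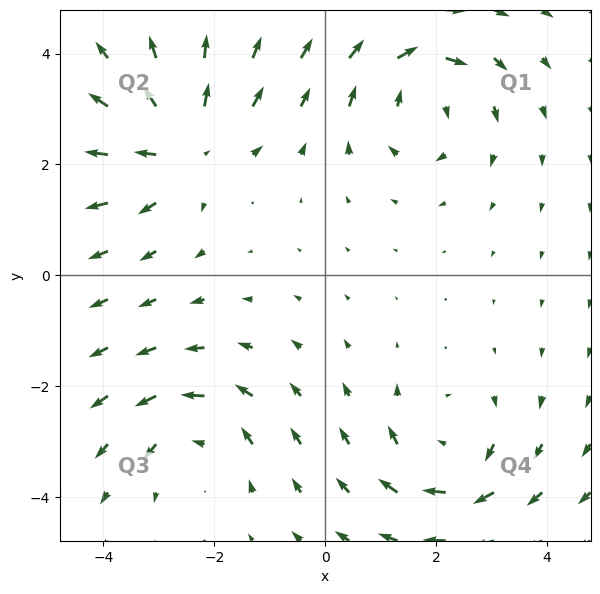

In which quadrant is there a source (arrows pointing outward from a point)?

The source sits at approximately (-2.6, 2.3), which lies in quadrant Q2. The divergence there is about +4, positive as expected for a source.

Q2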